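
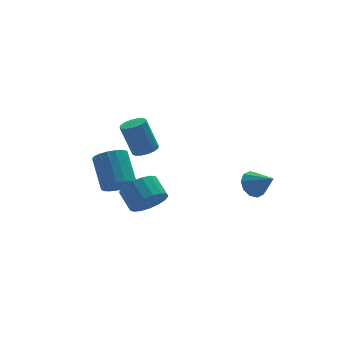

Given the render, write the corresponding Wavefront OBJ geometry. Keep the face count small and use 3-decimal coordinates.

v 2.949 -1.596 1.133
v 3.401 -1.018 1.474
v 3.551 -2.584 2.007
v 2.973 -1.051 1.731
v 2.536 -1.293 1.76
v 2.256 -1.65 1.549
v 2.241 -1.987 1.179
v 2.496 -2.175 0.791
v 2.924 -2.142 0.534
v 3.362 -1.9 0.506
v 3.642 -1.542 0.716
v 3.657 -1.205 1.086
v -2.938 1.28 0.608
v -2.039 1.251 0.589
v -1.962 2.792 1.893
v -2.862 2.82 1.912
v -2.14 1.524 0.272
v -2.063 3.065 1.576
v -2.424 1.741 0.032
v -2.347 3.282 1.336
v -2.826 1.853 -0.076
v -2.749 3.394 1.227
v -3.253 1.833 -0.028
v -3.177 3.374 1.276
v -3.609 1.686 0.167
v -3.532 3.227 1.47
v -3.811 1.447 0.462
v -3.734 2.988 1.766
v -3.813 1.168 0.791
v -3.736 2.709 2.095
v -3.614 0.916 1.078
v -3.538 2.457 2.382
v -3.261 0.746 1.257
v -3.184 2.287 2.561
v -2.834 0.699 1.288
v -2.757 2.24 2.592
v -2.431 0.785 1.163
v -2.354 2.326 2.467
v -2.144 0.984 0.911
v -2.067 2.525 2.215
v -2.913 -2.905 2.088
v -2.451 -3.306 2.866
v -2.625 -2.296 3.49
v -3.087 -1.895 2.712
v -2.102 -3.096 2.623
v -2.276 -2.086 3.247
v -1.94 -2.842 2.257
v -2.114 -1.832 2.882
v -2 -2.603 1.853
v -2.174 -1.593 2.477
v -2.27 -2.432 1.503
v -2.443 -1.422 2.127
v -2.686 -2.37 1.286
v -2.86 -1.36 1.91
v -3.155 -2.431 1.253
v -3.329 -1.421 1.878
v -3.569 -2.6 1.412
v -3.742 -1.59 2.036
v -3.832 -2.839 1.725
v -4.006 -1.829 2.349
v -3.884 -3.093 2.121
v -4.058 -2.083 2.746
v -3.715 -3.304 2.51
v -3.888 -2.294 3.134
v -3.361 -3.424 2.802
v -3.535 -2.414 3.426
v -2.905 -3.425 2.93
v -3.079 -2.415 3.555
v -0.716 3.594 1.34
v -0.186 3.197 1.596
v -0.674 3.689 3.375
v -1.204 4.086 3.12
v -0.039 3.529 1.544
v -0.527 4.022 3.323
v -0.073 3.88 1.438
v -0.562 4.372 3.217
v -0.28 4.153 1.305
v -0.768 4.646 3.085
v -0.603 4.277 1.182
v -1.092 4.769 2.962
v -0.957 4.217 1.101
v -1.445 4.71 2.881
v -1.246 3.991 1.085
v -1.734 4.483 2.864
v -1.393 3.658 1.137
v -1.881 4.151 2.916
v -1.358 3.308 1.243
v -1.847 3.8 3.022
v -1.152 3.034 1.375
v -1.64 3.527 3.155
v -0.828 2.911 1.498
v -1.317 3.403 3.278
v -0.475 2.97 1.579
v -0.963 3.463 3.359
f 2 1 4
f 2 4 3
f 4 1 5
f 4 5 3
f 5 1 6
f 5 6 3
f 6 1 7
f 6 7 3
f 7 1 8
f 7 8 3
f 8 1 9
f 8 9 3
f 9 1 10
f 9 10 3
f 10 1 11
f 10 11 3
f 11 1 12
f 11 12 3
f 12 1 2
f 12 2 3
f 14 13 17
f 14 17 15
f 15 17 18
f 15 18 16
f 17 13 19
f 17 19 18
f 18 19 20
f 18 20 16
f 19 13 21
f 19 21 20
f 20 21 22
f 20 22 16
f 21 13 23
f 21 23 22
f 22 23 24
f 22 24 16
f 23 13 25
f 23 25 24
f 24 25 26
f 24 26 16
f 25 13 27
f 25 27 26
f 26 27 28
f 26 28 16
f 27 13 29
f 27 29 28
f 28 29 30
f 28 30 16
f 29 13 31
f 29 31 30
f 30 31 32
f 30 32 16
f 31 13 33
f 31 33 32
f 32 33 34
f 32 34 16
f 33 13 35
f 33 35 34
f 34 35 36
f 34 36 16
f 35 13 37
f 35 37 36
f 36 37 38
f 36 38 16
f 37 13 39
f 37 39 38
f 38 39 40
f 38 40 16
f 39 13 14
f 39 14 40
f 40 14 15
f 40 15 16
f 42 41 45
f 42 45 43
f 43 45 46
f 43 46 44
f 45 41 47
f 45 47 46
f 46 47 48
f 46 48 44
f 47 41 49
f 47 49 48
f 48 49 50
f 48 50 44
f 49 41 51
f 49 51 50
f 50 51 52
f 50 52 44
f 51 41 53
f 51 53 52
f 52 53 54
f 52 54 44
f 53 41 55
f 53 55 54
f 54 55 56
f 54 56 44
f 55 41 57
f 55 57 56
f 56 57 58
f 56 58 44
f 57 41 59
f 57 59 58
f 58 59 60
f 58 60 44
f 59 41 61
f 59 61 60
f 60 61 62
f 60 62 44
f 61 41 63
f 61 63 62
f 62 63 64
f 62 64 44
f 63 41 65
f 63 65 64
f 64 65 66
f 64 66 44
f 65 41 67
f 65 67 66
f 66 67 68
f 66 68 44
f 67 41 42
f 67 42 68
f 68 42 43
f 68 43 44
f 70 69 73
f 70 73 71
f 71 73 74
f 71 74 72
f 73 69 75
f 73 75 74
f 74 75 76
f 74 76 72
f 75 69 77
f 75 77 76
f 76 77 78
f 76 78 72
f 77 69 79
f 77 79 78
f 78 79 80
f 78 80 72
f 79 69 81
f 79 81 80
f 80 81 82
f 80 82 72
f 81 69 83
f 81 83 82
f 82 83 84
f 82 84 72
f 83 69 85
f 83 85 84
f 84 85 86
f 84 86 72
f 85 69 87
f 85 87 86
f 86 87 88
f 86 88 72
f 87 69 89
f 87 89 88
f 88 89 90
f 88 90 72
f 89 69 91
f 89 91 90
f 90 91 92
f 90 92 72
f 91 69 93
f 91 93 92
f 92 93 94
f 92 94 72
f 93 69 70
f 93 70 94
f 94 70 71
f 94 71 72



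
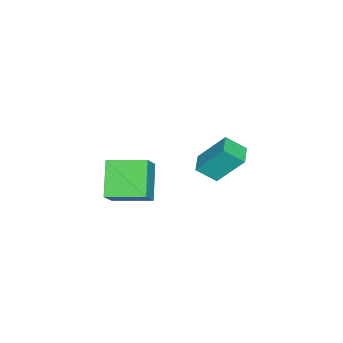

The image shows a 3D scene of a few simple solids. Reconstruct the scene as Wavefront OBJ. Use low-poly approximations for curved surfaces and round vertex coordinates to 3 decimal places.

v -0.207 -4.216 -4.034
v -1.798 -4.757 -2.758
v -0.626 -2.206 -3.704
v -2.216 -2.747 -2.427
v 0.756 -4.213 -2.833
v -0.834 -4.754 -1.556
v 0.338 -2.203 -2.502
v -1.253 -2.744 -1.226
v 0.983 0.631 2.207
v 0.736 1.862 3.828
v 0.707 1.565 1.456
v 0.46 2.796 3.076
v 1.96 0.884 2.164
v 1.713 2.115 3.784
v 1.684 1.818 1.412
v 1.437 3.049 3.033
f 2 4 1
f 5 2 1
f 1 4 3
f 3 5 1
f 2 8 4
f 6 2 5
f 6 8 2
f 4 8 3
f 7 5 3
f 3 8 7
f 7 6 5
f 8 6 7
f 10 12 9
f 13 10 9
f 9 12 11
f 11 13 9
f 10 16 12
f 14 10 13
f 14 16 10
f 12 16 11
f 15 13 11
f 11 16 15
f 15 14 13
f 16 14 15



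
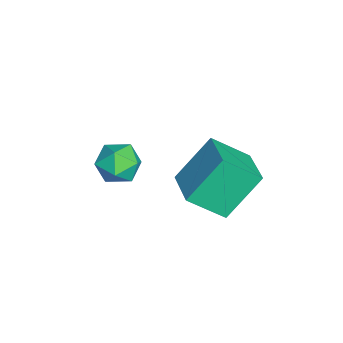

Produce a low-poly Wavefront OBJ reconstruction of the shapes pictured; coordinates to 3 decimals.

v 1.515 0.461 0.231
v 1.009 1.439 1.5
v 1.455 1.542 -0.626
v 0.949 2.519 0.643
v 2.811 0.761 0.517
v 2.305 1.738 1.786
v 2.751 1.841 -0.34
v 2.245 2.819 0.929
v -0.851 -0.497 -1.439
v -0.169 -0.761 -1.673
v -1.051 -1.559 -0.827
v -0.369 -1.823 -1.061
v -0.405 -1.247 -0.555
v -0.281 -0.591 -0.933
v -0.939 -1.729 -1.567
v -0.815 -1.073 -1.945
v -0.224 -1.522 -1.752
v 0.107 -1.224 -1.127
v -1.327 -1.096 -1.373
v -0.996 -0.798 -0.748
f 2 4 1
f 5 2 1
f 1 4 3
f 3 5 1
f 2 8 4
f 6 2 5
f 6 8 2
f 4 8 3
f 7 5 3
f 3 8 7
f 7 6 5
f 8 6 7
f 9 20 14
f 9 14 10
f 9 10 16
f 9 16 19
f 9 19 20
f 10 14 18
f 14 20 13
f 20 19 11
f 19 16 15
f 16 10 17
f 12 18 13
f 12 13 11
f 12 11 15
f 12 15 17
f 12 17 18
f 13 18 14
f 11 13 20
f 15 11 19
f 17 15 16
f 18 17 10



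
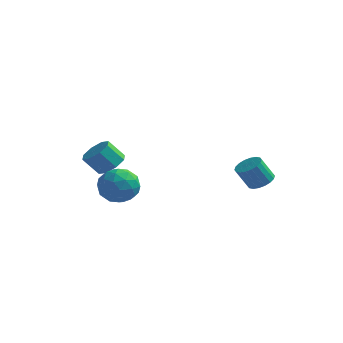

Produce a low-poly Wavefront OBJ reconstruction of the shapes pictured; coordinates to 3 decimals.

v 4.111 2.66 -0.823
v 4.699 2.886 -0.474
v 4.196 2.486 0.632
v 3.609 2.26 0.283
v 4.509 3.144 -0.468
v 4.006 2.743 0.639
v 4.24 3.306 -0.531
v 3.737 2.905 0.575
v 3.945 3.34 -0.653
v 3.442 2.939 0.454
v 3.684 3.239 -0.808
v 3.181 2.838 0.299
v 3.507 3.024 -0.966
v 3.004 2.623 0.14
v 3.45 2.737 -1.096
v 2.947 2.336 0.01
v 3.524 2.434 -1.172
v 3.021 2.034 -0.066
v 3.714 2.177 -1.179
v 3.211 1.776 -0.072
v 3.983 2.015 -1.115
v 3.48 1.614 -0.009
v 4.278 1.981 -0.994
v 3.775 1.58 0.113
v 4.539 2.082 -0.839
v 4.036 1.681 0.268
v 4.716 2.297 -0.68
v 4.213 1.896 0.426
v 4.773 2.584 -0.55
v 4.27 2.183 0.556
v -0.571 -1.224 0.172
v -0.098 -1.702 -0.65
v -1.722 -2.498 0.25
v -1.249 -2.976 -0.572
v -0.756 -2.922 0.367
v -0.044 -2.135 0.319
v -1.776 -2.065 -0.719
v -1.064 -1.278 -0.767
v -0.842 -2.222 -1.2
v -0.212 -2.751 -0.529
v -1.608 -1.449 0.129
v -0.978 -1.978 0.8
v -0.233 -1.352 -0.245
v -1.587 -2.848 -0.155
v -1.297 -2.817 0.397
v -1.018 -3.098 -0.086
v -0.202 -1.606 0.324
v 0.076 -1.887 -0.159
v -0.31 -2.603 0.438
v -1.896 -2.313 -0.241
v -1.618 -2.594 -0.724
v -0.802 -1.102 -0.314
v -0.523 -1.383 -0.797
v -1.51 -1.597 -0.838
v -0.393 -1.938 -1.052
v -1.069 -2.686 -1.007
v -1.379 -2.151 -1.093
v -0.961 -1.689 -1.121
v -0.022 -2.249 -0.658
v -0.699 -2.997 -0.613
v -0.409 -2.966 -0.061
v 0.009 -2.503 -0.089
v -0.46 -2.554 -0.982
v -1.121 -1.203 0.213
v -1.798 -1.951 0.258
v -1.829 -1.697 -0.311
v -1.411 -1.234 -0.339
v -0.751 -1.514 0.607
v -1.427 -2.262 0.652
v -0.859 -2.511 0.721
v -0.441 -2.049 0.693
v -1.36 -1.646 0.582
v -1.616 -1.382 0.74
v -1.199 -0.898 1.221
v -1.846 -1.254 2.141
v -2.264 -1.738 1.66
v -1.691 -0.623 0.981
v -2.338 -0.979 1.902
v -2.139 -0.793 0.6
v -2.786 -1.149 1.521
v -2.281 -1.307 0.301
v -2.928 -1.663 1.221
v -2.034 -1.866 0.259
v -2.681 -2.222 1.179
v -1.542 -2.141 0.498
v -2.189 -2.497 1.419
v -1.094 -1.971 0.879
v -1.741 -2.327 1.8
v -0.952 -1.457 1.179
v -1.599 -1.813 2.099
f 2 1 5
f 2 5 3
f 3 5 6
f 3 6 4
f 5 1 7
f 5 7 6
f 6 7 8
f 6 8 4
f 7 1 9
f 7 9 8
f 8 9 10
f 8 10 4
f 9 1 11
f 9 11 10
f 10 11 12
f 10 12 4
f 11 1 13
f 11 13 12
f 12 13 14
f 12 14 4
f 13 1 15
f 13 15 14
f 14 15 16
f 14 16 4
f 15 1 17
f 15 17 16
f 16 17 18
f 16 18 4
f 17 1 19
f 17 19 18
f 18 19 20
f 18 20 4
f 19 1 21
f 19 21 20
f 20 21 22
f 20 22 4
f 21 1 23
f 21 23 22
f 22 23 24
f 22 24 4
f 23 1 25
f 23 25 24
f 24 25 26
f 24 26 4
f 25 1 27
f 25 27 26
f 26 27 28
f 26 28 4
f 27 1 29
f 27 29 28
f 28 29 30
f 28 30 4
f 29 1 2
f 29 2 30
f 30 2 3
f 30 3 4
f 31 68 47
f 68 42 71
f 47 71 36
f 68 71 47
f 31 47 43
f 47 36 48
f 43 48 32
f 47 48 43
f 31 43 52
f 43 32 53
f 52 53 38
f 43 53 52
f 31 52 64
f 52 38 67
f 64 67 41
f 52 67 64
f 31 64 68
f 64 41 72
f 68 72 42
f 64 72 68
f 32 48 59
f 48 36 62
f 59 62 40
f 48 62 59
f 36 71 49
f 71 42 70
f 49 70 35
f 71 70 49
f 42 72 69
f 72 41 65
f 69 65 33
f 72 65 69
f 41 67 66
f 67 38 54
f 66 54 37
f 67 54 66
f 38 53 58
f 53 32 55
f 58 55 39
f 53 55 58
f 34 60 46
f 60 40 61
f 46 61 35
f 60 61 46
f 34 46 44
f 46 35 45
f 44 45 33
f 46 45 44
f 34 44 51
f 44 33 50
f 51 50 37
f 44 50 51
f 34 51 56
f 51 37 57
f 56 57 39
f 51 57 56
f 34 56 60
f 56 39 63
f 60 63 40
f 56 63 60
f 35 61 49
f 61 40 62
f 49 62 36
f 61 62 49
f 33 45 69
f 45 35 70
f 69 70 42
f 45 70 69
f 37 50 66
f 50 33 65
f 66 65 41
f 50 65 66
f 39 57 58
f 57 37 54
f 58 54 38
f 57 54 58
f 40 63 59
f 63 39 55
f 59 55 32
f 63 55 59
f 74 73 77
f 74 77 75
f 75 77 78
f 75 78 76
f 77 73 79
f 77 79 78
f 78 79 80
f 78 80 76
f 79 73 81
f 79 81 80
f 80 81 82
f 80 82 76
f 81 73 83
f 81 83 82
f 82 83 84
f 82 84 76
f 83 73 85
f 83 85 84
f 84 85 86
f 84 86 76
f 85 73 87
f 85 87 86
f 86 87 88
f 86 88 76
f 87 73 89
f 87 89 88
f 88 89 90
f 88 90 76
f 89 73 74
f 89 74 90
f 90 74 75
f 90 75 76



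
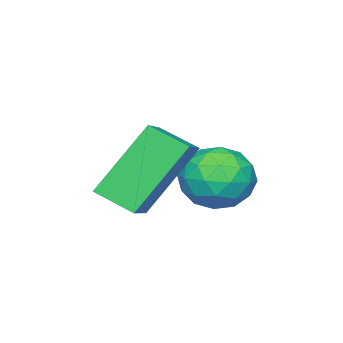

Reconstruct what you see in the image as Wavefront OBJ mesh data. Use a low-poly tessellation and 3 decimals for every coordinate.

v -3.357 -2.608 -0.788
v -2.769 -2.277 -1.39
v -2.551 -3.823 -0.67
v -1.963 -3.492 -1.272
v -2.028 -3.119 -0.451
v -2.525 -2.368 -0.524
v -2.795 -3.732 -1.536
v -3.292 -2.981 -1.609
v -2.422 -2.972 -1.853
v -1.948 -2.593 -1.182
v -3.372 -3.507 -0.878
v -2.898 -3.128 -0.207
v -3.133 -2.335 -1.099
v -2.187 -3.765 -0.961
v -2.224 -3.545 -0.478
v -1.879 -3.351 -0.832
v -2.99 -2.389 -0.59
v -2.645 -2.194 -0.944
v -2.209 -2.69 -0.392
v -2.675 -3.906 -1.116
v -2.33 -3.711 -1.47
v -3.441 -2.749 -1.228
v -3.096 -2.555 -1.582
v -3.111 -3.41 -1.668
v -2.584 -2.549 -1.725
v -2.11 -3.264 -1.656
v -2.599 -3.405 -1.811
v -2.892 -2.963 -1.854
v -2.305 -2.327 -1.331
v -1.832 -3.041 -1.262
v -1.87 -2.822 -0.779
v -2.162 -2.38 -0.822
v -2.101 -2.735 -1.603
v -3.488 -3.059 -0.798
v -3.015 -3.773 -0.729
v -3.158 -3.72 -1.238
v -3.45 -3.278 -1.281
v -3.21 -2.836 -0.404
v -2.736 -3.551 -0.335
v -2.428 -3.137 -0.206
v -2.721 -2.695 -0.249
v -3.219 -3.365 -0.457
v -0.947 -4.725 -1.268
v -2.049 -4.13 0.405
v -1.132 -3.805 -1.716
v -2.233 -3.21 -0.043
v 0.033 -4.29 -0.777
v -1.068 -3.695 0.896
v -0.151 -3.37 -1.225
v -1.253 -2.775 0.448
f 1 38 17
f 38 12 41
f 17 41 6
f 38 41 17
f 1 17 13
f 17 6 18
f 13 18 2
f 17 18 13
f 1 13 22
f 13 2 23
f 22 23 8
f 13 23 22
f 1 22 34
f 22 8 37
f 34 37 11
f 22 37 34
f 1 34 38
f 34 11 42
f 38 42 12
f 34 42 38
f 2 18 29
f 18 6 32
f 29 32 10
f 18 32 29
f 6 41 19
f 41 12 40
f 19 40 5
f 41 40 19
f 12 42 39
f 42 11 35
f 39 35 3
f 42 35 39
f 11 37 36
f 37 8 24
f 36 24 7
f 37 24 36
f 8 23 28
f 23 2 25
f 28 25 9
f 23 25 28
f 4 30 16
f 30 10 31
f 16 31 5
f 30 31 16
f 4 16 14
f 16 5 15
f 14 15 3
f 16 15 14
f 4 14 21
f 14 3 20
f 21 20 7
f 14 20 21
f 4 21 26
f 21 7 27
f 26 27 9
f 21 27 26
f 4 26 30
f 26 9 33
f 30 33 10
f 26 33 30
f 5 31 19
f 31 10 32
f 19 32 6
f 31 32 19
f 3 15 39
f 15 5 40
f 39 40 12
f 15 40 39
f 7 20 36
f 20 3 35
f 36 35 11
f 20 35 36
f 9 27 28
f 27 7 24
f 28 24 8
f 27 24 28
f 10 33 29
f 33 9 25
f 29 25 2
f 33 25 29
f 44 46 43
f 47 44 43
f 43 46 45
f 45 47 43
f 44 50 46
f 48 44 47
f 48 50 44
f 46 50 45
f 49 47 45
f 45 50 49
f 49 48 47
f 50 48 49



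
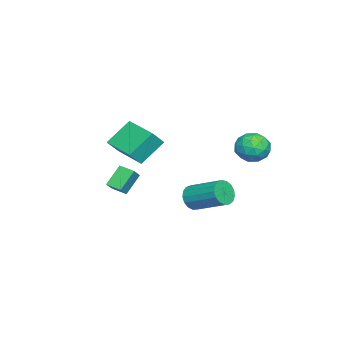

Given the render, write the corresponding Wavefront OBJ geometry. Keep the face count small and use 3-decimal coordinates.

v -3.326 -4.019 -2.82
v -2.644 -4.077 -2.236
v -3.11 -3.182 -2.989
v -2.428 -3.241 -2.404
v -2.492 -4.439 -3.836
v -1.81 -4.498 -3.251
v -2.276 -3.603 -4.004
v -1.594 -3.661 -3.42
v 0.401 -3.03 0.238
v -0.555 -2.218 1.371
v 1.524 -1.481 0.075
v 0.568 -0.669 1.208
v 1.012 -3.391 1.012
v 0.056 -2.579 2.145
v 2.135 -1.842 0.849
v 1.179 -1.03 1.982
v 1.529 1.069 -1.803
v 1.887 0.701 -1.27
v 2.388 2.383 -0.444
v 2.031 2.751 -0.977
v 2.134 0.75 -1.52
v 2.635 2.432 -0.693
v 2.242 0.872 -1.834
v 2.743 2.554 -1.008
v 2.187 1.039 -2.141
v 2.688 2.721 -1.315
v 1.981 1.213 -2.371
v 2.483 2.895 -1.545
v 1.672 1.354 -2.471
v 2.173 3.036 -1.645
v 1.33 1.43 -2.417
v 1.831 3.112 -1.591
v 1.034 1.423 -2.223
v 1.535 3.105 -1.397
v 0.851 1.335 -1.933
v 1.352 3.017 -1.107
v 0.824 1.186 -1.613
v 1.325 2.868 -0.787
v 0.958 1.01 -1.336
v 1.459 2.692 -0.51
v 1.223 0.848 -1.167
v 1.725 2.53 -0.341
v 1.558 0.736 -1.143
v 2.06 2.418 -0.317
v -3.102 3.388 -0.782
v -2.281 3.094 -0.363
v -3.879 2.226 -0.077
v -3.058 1.932 0.342
v -3.464 2.769 0.609
v -2.984 3.487 0.173
v -3.176 1.833 -0.613
v -2.696 2.551 -1.049
v -2.327 2.133 -0.258
v -2.505 2.711 0.496
v -3.655 2.609 -0.936
v -3.833 3.187 -0.182
v -2.624 3.343 -0.635
v -3.536 1.977 0.195
v -3.775 2.469 0.351
v -3.293 2.296 0.598
v -3.037 3.574 -0.32
v -2.554 3.401 -0.074
v -3.25 3.21 0.498
v -3.606 1.919 -0.366
v -3.123 1.746 -0.12
v -2.867 3.024 -1.038
v -2.385 2.851 -0.791
v -2.91 2.11 -0.938
v -2.168 2.605 -0.327
v -2.624 1.923 0.088
v -2.694 1.864 -0.473
v -2.411 2.286 -0.73
v -2.273 2.945 0.117
v -2.729 2.262 0.532
v -2.968 2.754 0.688
v -2.686 3.176 0.432
v -2.299 2.38 0.179
v -3.431 3.058 -0.972
v -3.887 2.375 -0.557
v -3.474 2.144 -0.872
v -3.192 2.566 -1.128
v -3.536 3.397 -0.528
v -3.992 2.715 -0.113
v -3.749 3.034 0.29
v -3.466 3.456 0.033
v -3.861 2.94 -0.619
f 2 4 1
f 5 2 1
f 1 4 3
f 3 5 1
f 2 8 4
f 6 2 5
f 6 8 2
f 4 8 3
f 7 5 3
f 3 8 7
f 7 6 5
f 8 6 7
f 10 12 9
f 13 10 9
f 9 12 11
f 11 13 9
f 10 16 12
f 14 10 13
f 14 16 10
f 12 16 11
f 15 13 11
f 11 16 15
f 15 14 13
f 16 14 15
f 18 17 21
f 18 21 19
f 19 21 22
f 19 22 20
f 21 17 23
f 21 23 22
f 22 23 24
f 22 24 20
f 23 17 25
f 23 25 24
f 24 25 26
f 24 26 20
f 25 17 27
f 25 27 26
f 26 27 28
f 26 28 20
f 27 17 29
f 27 29 28
f 28 29 30
f 28 30 20
f 29 17 31
f 29 31 30
f 30 31 32
f 30 32 20
f 31 17 33
f 31 33 32
f 32 33 34
f 32 34 20
f 33 17 35
f 33 35 34
f 34 35 36
f 34 36 20
f 35 17 37
f 35 37 36
f 36 37 38
f 36 38 20
f 37 17 39
f 37 39 38
f 38 39 40
f 38 40 20
f 39 17 41
f 39 41 40
f 40 41 42
f 40 42 20
f 41 17 43
f 41 43 42
f 42 43 44
f 42 44 20
f 43 17 18
f 43 18 44
f 44 18 19
f 44 19 20
f 45 82 61
f 82 56 85
f 61 85 50
f 82 85 61
f 45 61 57
f 61 50 62
f 57 62 46
f 61 62 57
f 45 57 66
f 57 46 67
f 66 67 52
f 57 67 66
f 45 66 78
f 66 52 81
f 78 81 55
f 66 81 78
f 45 78 82
f 78 55 86
f 82 86 56
f 78 86 82
f 46 62 73
f 62 50 76
f 73 76 54
f 62 76 73
f 50 85 63
f 85 56 84
f 63 84 49
f 85 84 63
f 56 86 83
f 86 55 79
f 83 79 47
f 86 79 83
f 55 81 80
f 81 52 68
f 80 68 51
f 81 68 80
f 52 67 72
f 67 46 69
f 72 69 53
f 67 69 72
f 48 74 60
f 74 54 75
f 60 75 49
f 74 75 60
f 48 60 58
f 60 49 59
f 58 59 47
f 60 59 58
f 48 58 65
f 58 47 64
f 65 64 51
f 58 64 65
f 48 65 70
f 65 51 71
f 70 71 53
f 65 71 70
f 48 70 74
f 70 53 77
f 74 77 54
f 70 77 74
f 49 75 63
f 75 54 76
f 63 76 50
f 75 76 63
f 47 59 83
f 59 49 84
f 83 84 56
f 59 84 83
f 51 64 80
f 64 47 79
f 80 79 55
f 64 79 80
f 53 71 72
f 71 51 68
f 72 68 52
f 71 68 72
f 54 77 73
f 77 53 69
f 73 69 46
f 77 69 73



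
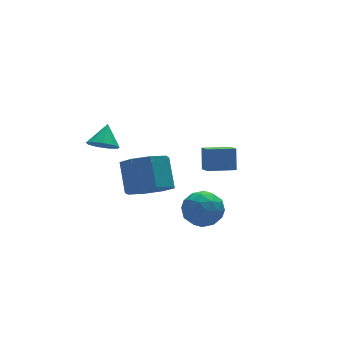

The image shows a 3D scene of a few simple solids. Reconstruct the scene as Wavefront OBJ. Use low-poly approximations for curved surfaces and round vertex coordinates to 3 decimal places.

v -1.869 -1.839 -0.458
v -1.283 -1.891 -1.173
v -2.897 -2.589 -1.247
v -2.311 -2.641 -1.962
v -2.14 -3.118 -1.188
v -1.505 -2.655 -0.7
v -2.675 -1.825 -1.72
v -2.04 -1.362 -1.232
v -1.781 -1.882 -1.952
v -1.451 -2.681 -1.624
v -2.729 -1.799 -0.796
v -2.399 -2.598 -0.468
v -1.486 -1.799 -0.746
v -2.694 -2.681 -1.674
v -2.594 -2.962 -1.219
v -2.249 -2.992 -1.639
v -1.616 -2.248 -0.469
v -1.272 -2.278 -0.888
v -1.775 -3 -0.898
v -2.908 -2.202 -1.532
v -2.564 -2.232 -1.951
v -1.931 -1.488 -0.781
v -1.586 -1.518 -1.201
v -2.405 -1.48 -1.522
v -1.434 -1.824 -1.624
v -2.038 -2.265 -2.088
v -2.253 -1.786 -1.946
v -1.879 -1.513 -1.659
v -1.24 -2.294 -1.431
v -1.844 -2.735 -1.895
v -1.743 -3.015 -1.44
v -1.37 -2.743 -1.154
v -1.533 -2.289 -1.889
v -2.336 -1.745 -0.525
v -2.94 -2.186 -0.989
v -2.81 -1.737 -1.266
v -2.437 -1.465 -0.98
v -2.142 -2.215 -0.332
v -2.746 -2.656 -0.796
v -2.301 -2.967 -0.761
v -1.927 -2.694 -0.474
v -2.647 -2.191 -0.531
v -0.907 -0.091 -0.728
v -0.7 0.4 0.212
v -0.809 0.64 -1.131
v -0.602 1.131 -0.191
v 0.302 -0.331 -0.869
v 0.509 0.16 0.071
v 0.4 0.4 -1.272
v 0.607 0.891 -0.332
v -4.229 3.066 -0.25
v -3.837 3.383 -0.764
v -3.731 3.714 0.53
v -4.259 3.628 -0.699
v -4.667 3.611 -0.423
v -4.87 3.339 -0.067
v -4.774 2.939 0.204
v -4.422 2.598 0.262
v -3.981 2.477 0.081
v -3.656 2.631 -0.255
v -3.599 2.989 -0.589
v -3.819 -0.937 -0.464
v -3.132 -1.552 -0.006
v -2.913 -0.498 1.082
v -3.601 0.117 0.624
v -2.801 -1.073 -0.537
v -2.582 -0.019 0.551
v -3.066 -0.514 -1.025
v -2.848 0.54 0.063
v -3.773 -0.203 -1.185
v -3.555 0.851 -0.097
v -4.507 -0.322 -0.922
v -4.288 0.732 0.166
v -4.838 -0.801 -0.391
v -4.619 0.253 0.697
v -4.572 -1.36 0.097
v -4.354 -0.306 1.185
v -3.865 -1.671 0.257
v -3.647 -0.617 1.345
f 1 38 17
f 38 12 41
f 17 41 6
f 38 41 17
f 1 17 13
f 17 6 18
f 13 18 2
f 17 18 13
f 1 13 22
f 13 2 23
f 22 23 8
f 13 23 22
f 1 22 34
f 22 8 37
f 34 37 11
f 22 37 34
f 1 34 38
f 34 11 42
f 38 42 12
f 34 42 38
f 2 18 29
f 18 6 32
f 29 32 10
f 18 32 29
f 6 41 19
f 41 12 40
f 19 40 5
f 41 40 19
f 12 42 39
f 42 11 35
f 39 35 3
f 42 35 39
f 11 37 36
f 37 8 24
f 36 24 7
f 37 24 36
f 8 23 28
f 23 2 25
f 28 25 9
f 23 25 28
f 4 30 16
f 30 10 31
f 16 31 5
f 30 31 16
f 4 16 14
f 16 5 15
f 14 15 3
f 16 15 14
f 4 14 21
f 14 3 20
f 21 20 7
f 14 20 21
f 4 21 26
f 21 7 27
f 26 27 9
f 21 27 26
f 4 26 30
f 26 9 33
f 30 33 10
f 26 33 30
f 5 31 19
f 31 10 32
f 19 32 6
f 31 32 19
f 3 15 39
f 15 5 40
f 39 40 12
f 15 40 39
f 7 20 36
f 20 3 35
f 36 35 11
f 20 35 36
f 9 27 28
f 27 7 24
f 28 24 8
f 27 24 28
f 10 33 29
f 33 9 25
f 29 25 2
f 33 25 29
f 44 46 43
f 47 44 43
f 43 46 45
f 45 47 43
f 44 50 46
f 48 44 47
f 48 50 44
f 46 50 45
f 49 47 45
f 45 50 49
f 49 48 47
f 50 48 49
f 52 51 54
f 52 54 53
f 54 51 55
f 54 55 53
f 55 51 56
f 55 56 53
f 56 51 57
f 56 57 53
f 57 51 58
f 57 58 53
f 58 51 59
f 58 59 53
f 59 51 60
f 59 60 53
f 60 51 61
f 60 61 53
f 61 51 52
f 61 52 53
f 63 62 66
f 63 66 64
f 64 66 67
f 64 67 65
f 66 62 68
f 66 68 67
f 67 68 69
f 67 69 65
f 68 62 70
f 68 70 69
f 69 70 71
f 69 71 65
f 70 62 72
f 70 72 71
f 71 72 73
f 71 73 65
f 72 62 74
f 72 74 73
f 73 74 75
f 73 75 65
f 74 62 76
f 74 76 75
f 75 76 77
f 75 77 65
f 76 62 78
f 76 78 77
f 77 78 79
f 77 79 65
f 78 62 63
f 78 63 79
f 79 63 64
f 79 64 65



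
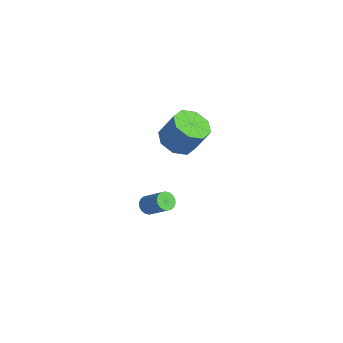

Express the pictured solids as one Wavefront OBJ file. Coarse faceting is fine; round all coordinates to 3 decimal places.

v -0.959 -2.419 -4.329
v -0.551 -2.795 -4.557
v 0.547 -2.257 -3.48
v 0.139 -1.881 -3.251
v -0.517 -2.574 -4.703
v 0.582 -2.036 -3.625
v -0.57 -2.323 -4.774
v 0.529 -1.785 -3.697
v -0.7 -2.09 -4.758
v 0.399 -1.552 -3.681
v -0.881 -1.923 -4.656
v 0.218 -1.384 -3.579
v -1.078 -1.854 -4.49
v 0.02 -1.315 -3.413
v -1.252 -1.896 -4.291
v -0.153 -1.358 -3.214
v -1.367 -2.043 -4.1
v -0.269 -1.505 -3.023
v -1.402 -2.264 -3.955
v -0.303 -1.726 -2.877
v -1.349 -2.515 -3.883
v -0.25 -1.977 -2.806
v -1.219 -2.748 -3.899
v -0.12 -2.21 -2.822
v -1.038 -2.916 -4.001
v 0.061 -2.377 -2.924
v -0.84 -2.985 -4.167
v 0.258 -2.446 -3.09
v -0.667 -2.942 -4.366
v 0.432 -2.404 -3.289
v 0.451 -1.41 1.874
v 0.985 -0.611 1.36
v 1.543 -0.011 2.872
v 1.009 -0.81 3.386
v 0.205 -0.395 1.562
v 0.763 0.205 3.074
v -0.431 -0.774 1.947
v 0.127 -0.174 3.459
v -0.55 -1.525 2.289
v 0.008 -0.926 3.801
v -0.083 -2.209 2.388
v 0.475 -1.609 3.9
v 0.697 -2.425 2.186
v 1.255 -1.825 3.698
v 1.333 -2.046 1.801
v 1.891 -1.446 3.313
v 1.452 -1.294 1.459
v 2.01 -0.695 2.971
f 2 1 5
f 2 5 3
f 3 5 6
f 3 6 4
f 5 1 7
f 5 7 6
f 6 7 8
f 6 8 4
f 7 1 9
f 7 9 8
f 8 9 10
f 8 10 4
f 9 1 11
f 9 11 10
f 10 11 12
f 10 12 4
f 11 1 13
f 11 13 12
f 12 13 14
f 12 14 4
f 13 1 15
f 13 15 14
f 14 15 16
f 14 16 4
f 15 1 17
f 15 17 16
f 16 17 18
f 16 18 4
f 17 1 19
f 17 19 18
f 18 19 20
f 18 20 4
f 19 1 21
f 19 21 20
f 20 21 22
f 20 22 4
f 21 1 23
f 21 23 22
f 22 23 24
f 22 24 4
f 23 1 25
f 23 25 24
f 24 25 26
f 24 26 4
f 25 1 27
f 25 27 26
f 26 27 28
f 26 28 4
f 27 1 29
f 27 29 28
f 28 29 30
f 28 30 4
f 29 1 2
f 29 2 30
f 30 2 3
f 30 3 4
f 32 31 35
f 32 35 33
f 33 35 36
f 33 36 34
f 35 31 37
f 35 37 36
f 36 37 38
f 36 38 34
f 37 31 39
f 37 39 38
f 38 39 40
f 38 40 34
f 39 31 41
f 39 41 40
f 40 41 42
f 40 42 34
f 41 31 43
f 41 43 42
f 42 43 44
f 42 44 34
f 43 31 45
f 43 45 44
f 44 45 46
f 44 46 34
f 45 31 47
f 45 47 46
f 46 47 48
f 46 48 34
f 47 31 32
f 47 32 48
f 48 32 33
f 48 33 34



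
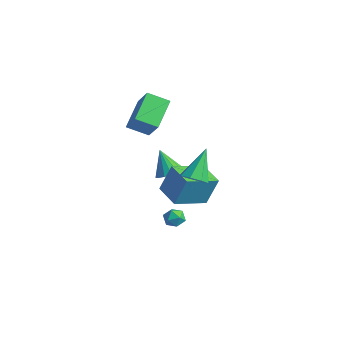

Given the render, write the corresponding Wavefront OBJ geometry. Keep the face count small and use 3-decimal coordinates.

v -3.097 -1.642 1.072
v -3.881 -2.627 1.663
v -4.098 -0.193 2.16
v -4.882 -1.178 2.75
v -1.918 -1.802 2.37
v -2.702 -2.787 2.96
v -2.919 -0.353 3.457
v -3.703 -1.338 4.048
v -2.77 -0.47 -2.262
v -2.065 -0.836 -1.884
v -3.63 -0.59 -0.778
v -2.011 -0.423 -1.819
v -2.132 -0.021 -1.857
v -2.398 0.278 -1.987
v -2.75 0.406 -2.18
v -3.106 0.333 -2.392
v -3.386 0.076 -2.575
v -3.524 -0.306 -2.686
v -3.49 -0.726 -2.7
v -3.291 -1.087 -2.613
v -2.972 -1.307 -2.447
v -2.607 -1.335 -2.238
v -2.28 -1.165 -2.035
v -1.201 -2.221 -2.006
v -0.866 -1.649 -0.247
v -1.147 -0.16 -2.686
v -0.813 0.411 -0.926
v 0.433 -2.351 -2.274
v 0.767 -1.78 -0.514
v 0.486 -0.291 -2.953
v 0.821 0.281 -1.194
v 0.121 -1.727 -3.617
v 0.784 -1.846 -3.616
v -0.064 -2.754 -3.304
v 0.599 -2.873 -3.303
v 0.329 -2.463 -2.842
v 0.444 -1.829 -3.035
v 0.276 -2.771 -3.885
v 0.391 -2.137 -4.078
v 0.879 -2.492 -3.781
v 0.912 -2.301 -3.137
v -0.192 -2.299 -3.783
v -0.159 -2.108 -3.139
v 3.372 -3.121 1.586
v 4.044 -2.676 1.503
v 2.788 -1.939 3.194
v 3.571 -2.455 1.169
v 2.981 -2.624 1.079
v 2.621 -3.084 1.286
v 2.701 -3.566 1.668
v 3.174 -3.786 2.002
v 3.763 -3.617 2.092
v 4.124 -3.157 1.885
f 2 4 1
f 5 2 1
f 1 4 3
f 3 5 1
f 2 8 4
f 6 2 5
f 6 8 2
f 4 8 3
f 7 5 3
f 3 8 7
f 7 6 5
f 8 6 7
f 10 9 12
f 10 12 11
f 12 9 13
f 12 13 11
f 13 9 14
f 13 14 11
f 14 9 15
f 14 15 11
f 15 9 16
f 15 16 11
f 16 9 17
f 16 17 11
f 17 9 18
f 17 18 11
f 18 9 19
f 18 19 11
f 19 9 20
f 19 20 11
f 20 9 21
f 20 21 11
f 21 9 22
f 21 22 11
f 22 9 23
f 22 23 11
f 23 9 10
f 23 10 11
f 25 27 24
f 28 25 24
f 24 27 26
f 26 28 24
f 25 31 27
f 29 25 28
f 29 31 25
f 27 31 26
f 30 28 26
f 26 31 30
f 30 29 28
f 31 29 30
f 32 43 37
f 32 37 33
f 32 33 39
f 32 39 42
f 32 42 43
f 33 37 41
f 37 43 36
f 43 42 34
f 42 39 38
f 39 33 40
f 35 41 36
f 35 36 34
f 35 34 38
f 35 38 40
f 35 40 41
f 36 41 37
f 34 36 43
f 38 34 42
f 40 38 39
f 41 40 33
f 45 44 47
f 45 47 46
f 47 44 48
f 47 48 46
f 48 44 49
f 48 49 46
f 49 44 50
f 49 50 46
f 50 44 51
f 50 51 46
f 51 44 52
f 51 52 46
f 52 44 53
f 52 53 46
f 53 44 45
f 53 45 46



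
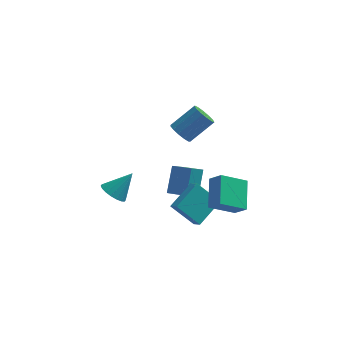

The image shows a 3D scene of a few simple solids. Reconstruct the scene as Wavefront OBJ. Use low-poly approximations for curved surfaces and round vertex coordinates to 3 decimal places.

v 1.769 0.09 -5.126
v 0.322 0.258 -3.655
v 2.886 1.71 -4.212
v 1.439 1.878 -2.742
v 2.181 -0.458 -4.658
v 0.734 -0.29 -3.188
v 3.298 1.162 -3.745
v 1.851 1.33 -2.274
v -3.062 -0.396 -2.075
v -2.31 -0.474 -2.635
v -1.958 0.256 -0.685
v -2.444 -0.085 -2.711
v -2.7 0.243 -2.662
v -3.027 0.444 -2.496
v -3.361 0.478 -2.247
v -3.636 0.339 -1.964
v -3.797 0.055 -1.702
v -3.813 -0.318 -1.515
v -3.679 -0.707 -1.438
v -3.423 -1.035 -1.488
v -3.096 -1.236 -1.653
v -2.762 -1.27 -1.902
v -2.487 -1.132 -2.186
v -2.326 -0.847 -2.447
v 0.875 0.76 2.842
v 1.414 0.154 2.624
v 2.784 0.914 3.9
v 2.245 1.52 4.118
v 1.492 0.514 2.327
v 2.861 1.274 3.603
v 1.373 0.952 2.193
v 2.743 1.712 3.469
v 1.097 1.329 2.265
v 2.466 2.089 3.541
v 0.75 1.526 2.521
v 2.119 2.286 3.797
v 0.443 1.479 2.878
v 1.812 2.239 4.154
v 0.273 1.204 3.224
v 1.643 1.964 4.5
v 0.295 0.788 3.448
v 1.664 1.548 4.724
v 0.501 0.363 3.481
v 1.87 1.123 4.756
v 0.825 0.064 3.31
v 2.195 0.824 4.586
v 1.166 -0.014 2.991
v 2.535 0.746 4.267
v 3.555 -3.435 0.025
v 3.48 -1.648 1.145
v 2.841 -2.978 -0.752
v 2.766 -1.191 0.368
v 5.074 -2.749 -0.968
v 4.999 -0.962 0.152
v 4.36 -2.292 -1.745
v 4.285 -0.505 -0.625
v -0.069 2.263 -4.127
v 0.142 3.552 -2.56
v 0.571 3.61 -5.321
v 0.782 4.899 -3.754
v 1.158 1.841 -3.946
v 1.369 3.13 -2.379
v 1.798 3.188 -5.14
v 2.009 4.477 -3.573
f 2 4 1
f 5 2 1
f 1 4 3
f 3 5 1
f 2 8 4
f 6 2 5
f 6 8 2
f 4 8 3
f 7 5 3
f 3 8 7
f 7 6 5
f 8 6 7
f 10 9 12
f 10 12 11
f 12 9 13
f 12 13 11
f 13 9 14
f 13 14 11
f 14 9 15
f 14 15 11
f 15 9 16
f 15 16 11
f 16 9 17
f 16 17 11
f 17 9 18
f 17 18 11
f 18 9 19
f 18 19 11
f 19 9 20
f 19 20 11
f 20 9 21
f 20 21 11
f 21 9 22
f 21 22 11
f 22 9 23
f 22 23 11
f 23 9 24
f 23 24 11
f 24 9 10
f 24 10 11
f 26 25 29
f 26 29 27
f 27 29 30
f 27 30 28
f 29 25 31
f 29 31 30
f 30 31 32
f 30 32 28
f 31 25 33
f 31 33 32
f 32 33 34
f 32 34 28
f 33 25 35
f 33 35 34
f 34 35 36
f 34 36 28
f 35 25 37
f 35 37 36
f 36 37 38
f 36 38 28
f 37 25 39
f 37 39 38
f 38 39 40
f 38 40 28
f 39 25 41
f 39 41 40
f 40 41 42
f 40 42 28
f 41 25 43
f 41 43 42
f 42 43 44
f 42 44 28
f 43 25 45
f 43 45 44
f 44 45 46
f 44 46 28
f 45 25 47
f 45 47 46
f 46 47 48
f 46 48 28
f 47 25 26
f 47 26 48
f 48 26 27
f 48 27 28
f 50 52 49
f 53 50 49
f 49 52 51
f 51 53 49
f 50 56 52
f 54 50 53
f 54 56 50
f 52 56 51
f 55 53 51
f 51 56 55
f 55 54 53
f 56 54 55
f 58 60 57
f 61 58 57
f 57 60 59
f 59 61 57
f 58 64 60
f 62 58 61
f 62 64 58
f 60 64 59
f 63 61 59
f 59 64 63
f 63 62 61
f 64 62 63



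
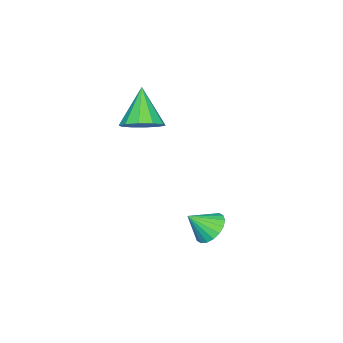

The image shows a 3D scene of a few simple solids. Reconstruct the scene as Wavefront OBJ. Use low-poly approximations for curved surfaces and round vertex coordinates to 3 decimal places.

v -2.887 -2.551 1.25
v -2.203 -2.769 1.604
v -3.733 -3.129 2.53
v -2.307 -2.307 1.744
v -2.632 -1.937 1.695
v -3.054 -1.803 1.477
v -3.413 -1.954 1.171
v -3.57 -2.333 0.896
v -3.466 -2.796 0.756
v -3.141 -3.165 0.804
v -2.719 -3.3 1.023
v -2.36 -3.149 1.328
v -2.526 0.416 -2.626
v -2.124 0.147 -3.132
v -1.974 -0.136 -1.894
v -1.971 0.407 -3.052
v -1.927 0.668 -2.888
v -2.003 0.879 -2.671
v -2.182 0.998 -2.446
v -2.429 1.003 -2.256
v -2.695 0.891 -2.14
v -2.928 0.685 -2.12
v -3.081 0.426 -2.2
v -3.125 0.164 -2.364
v -3.049 -0.047 -2.58
v -2.87 -0.166 -2.806
v -2.623 -0.171 -2.995
v -2.357 -0.059 -3.112
f 2 1 4
f 2 4 3
f 4 1 5
f 4 5 3
f 5 1 6
f 5 6 3
f 6 1 7
f 6 7 3
f 7 1 8
f 7 8 3
f 8 1 9
f 8 9 3
f 9 1 10
f 9 10 3
f 10 1 11
f 10 11 3
f 11 1 12
f 11 12 3
f 12 1 2
f 12 2 3
f 14 13 16
f 14 16 15
f 16 13 17
f 16 17 15
f 17 13 18
f 17 18 15
f 18 13 19
f 18 19 15
f 19 13 20
f 19 20 15
f 20 13 21
f 20 21 15
f 21 13 22
f 21 22 15
f 22 13 23
f 22 23 15
f 23 13 24
f 23 24 15
f 24 13 25
f 24 25 15
f 25 13 26
f 25 26 15
f 26 13 27
f 26 27 15
f 27 13 28
f 27 28 15
f 28 13 14
f 28 14 15



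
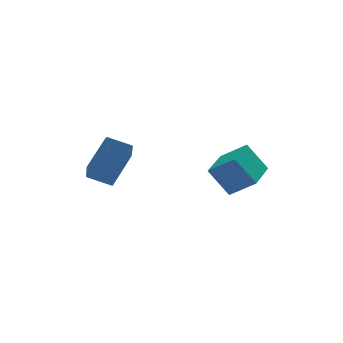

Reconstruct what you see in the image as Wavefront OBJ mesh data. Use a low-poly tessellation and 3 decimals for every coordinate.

v -1.301 3.047 2.408
v -1.665 1.891 3.422
v -2.251 3.72 2.835
v -2.615 2.565 3.849
v -0.125 3.855 3.751
v -0.489 2.7 4.765
v -1.075 4.529 4.178
v -1.439 3.373 5.192
v 2.282 -1.184 2.848
v 3.161 -1.931 3.641
v 1.523 -0.69 4.154
v 2.402 -1.436 4.948
v 3.578 0.476 2.972
v 4.457 -0.27 3.766
v 2.819 0.971 4.279
v 3.698 0.224 5.072
f 2 4 1
f 5 2 1
f 1 4 3
f 3 5 1
f 2 8 4
f 6 2 5
f 6 8 2
f 4 8 3
f 7 5 3
f 3 8 7
f 7 6 5
f 8 6 7
f 10 12 9
f 13 10 9
f 9 12 11
f 11 13 9
f 10 16 12
f 14 10 13
f 14 16 10
f 12 16 11
f 15 13 11
f 11 16 15
f 15 14 13
f 16 14 15



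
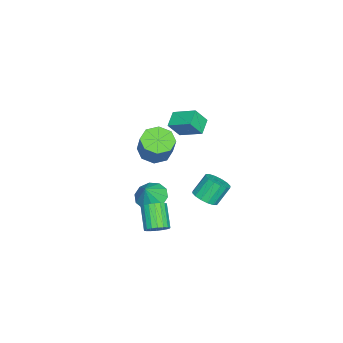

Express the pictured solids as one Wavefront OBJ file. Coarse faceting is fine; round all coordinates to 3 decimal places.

v -0.414 3.46 -3.564
v 0.294 3.799 -3.368
v -0.297 4.38 -2.239
v -1.006 4.04 -2.436
v 0.103 4.081 -3.613
v -0.488 4.661 -2.484
v -0.227 4.196 -3.845
v -0.818 4.777 -2.716
v -0.607 4.114 -4.001
v -1.198 4.694 -2.873
v -0.935 3.856 -4.041
v -1.526 4.437 -2.913
v -1.124 3.493 -3.953
v -1.715 4.073 -2.824
v -1.123 3.12 -3.761
v -1.714 3.701 -2.632
v -0.932 2.839 -3.516
v -1.523 3.419 -2.387
v -0.602 2.723 -3.284
v -1.193 3.304 -2.155
v -0.222 2.806 -3.127
v -0.813 3.386 -1.999
v 0.106 3.063 -3.087
v -0.485 3.644 -1.959
v 0.295 3.427 -3.176
v -0.296 4.007 -2.047
v 1.633 1.026 -2.336
v 2.387 0.787 -2.844
v 2.327 0.894 -1.244
v 2.391 1.364 -2.777
v 2.106 1.812 -2.542
v 1.64 1.959 -2.228
v 1.171 1.75 -1.955
v 0.879 1.265 -1.828
v 0.875 0.688 -1.895
v 1.16 0.24 -2.13
v 1.626 0.092 -2.444
v 2.095 0.301 -2.717
v 3.671 1.869 3.092
v 4.466 2.058 2.647
v 5.104 2.42 3.944
v 4.309 2.231 4.388
v 4.04 2.626 2.698
v 4.679 2.988 3.995
v 3.399 2.751 2.979
v 4.037 3.113 4.276
v 2.916 2.359 3.326
v 3.555 2.721 4.623
v 2.876 1.68 3.536
v 3.514 2.042 4.833
v 3.301 1.112 3.485
v 3.94 1.474 4.782
v 3.943 0.987 3.204
v 4.581 1.349 4.501
v 4.425 1.379 2.857
v 5.064 1.741 4.154
v -0.67 1.961 1.186
v -1.623 1.982 1.627
v -0.356 3.305 1.799
v -1.309 3.326 2.24
v -0.231 1.414 2.16
v -1.184 1.435 2.601
v 0.083 2.758 2.773
v -0.87 2.779 3.214
v 4.482 2.207 -2.594
v 4.999 2.083 -2.139
v 3.955 1.589 -1.09
v 3.438 1.713 -1.546
v 4.921 2.378 -2.077
v 3.877 1.884 -1.028
v 4.756 2.64 -2.117
v 3.713 2.145 -1.069
v 4.538 2.815 -2.252
v 3.494 2.321 -1.204
v 4.308 2.871 -2.455
v 3.264 2.376 -1.407
v 4.112 2.794 -2.686
v 3.068 2.3 -1.637
v 3.99 2.602 -2.898
v 2.946 2.108 -1.849
v 3.965 2.331 -3.05
v 2.921 1.837 -2.001
v 4.043 2.036 -3.112
v 2.999 1.542 -2.063
v 4.207 1.775 -3.071
v 3.164 1.28 -2.023
v 4.426 1.599 -2.936
v 3.382 1.105 -1.888
v 4.656 1.544 -2.733
v 3.612 1.049 -1.685
v 4.852 1.62 -2.503
v 3.808 1.126 -1.454
v 4.974 1.812 -2.291
v 3.93 1.318 -1.242
f 2 1 5
f 2 5 3
f 3 5 6
f 3 6 4
f 5 1 7
f 5 7 6
f 6 7 8
f 6 8 4
f 7 1 9
f 7 9 8
f 8 9 10
f 8 10 4
f 9 1 11
f 9 11 10
f 10 11 12
f 10 12 4
f 11 1 13
f 11 13 12
f 12 13 14
f 12 14 4
f 13 1 15
f 13 15 14
f 14 15 16
f 14 16 4
f 15 1 17
f 15 17 16
f 16 17 18
f 16 18 4
f 17 1 19
f 17 19 18
f 18 19 20
f 18 20 4
f 19 1 21
f 19 21 20
f 20 21 22
f 20 22 4
f 21 1 23
f 21 23 22
f 22 23 24
f 22 24 4
f 23 1 25
f 23 25 24
f 24 25 26
f 24 26 4
f 25 1 2
f 25 2 26
f 26 2 3
f 26 3 4
f 28 27 30
f 28 30 29
f 30 27 31
f 30 31 29
f 31 27 32
f 31 32 29
f 32 27 33
f 32 33 29
f 33 27 34
f 33 34 29
f 34 27 35
f 34 35 29
f 35 27 36
f 35 36 29
f 36 27 37
f 36 37 29
f 37 27 38
f 37 38 29
f 38 27 28
f 38 28 29
f 40 39 43
f 40 43 41
f 41 43 44
f 41 44 42
f 43 39 45
f 43 45 44
f 44 45 46
f 44 46 42
f 45 39 47
f 45 47 46
f 46 47 48
f 46 48 42
f 47 39 49
f 47 49 48
f 48 49 50
f 48 50 42
f 49 39 51
f 49 51 50
f 50 51 52
f 50 52 42
f 51 39 53
f 51 53 52
f 52 53 54
f 52 54 42
f 53 39 55
f 53 55 54
f 54 55 56
f 54 56 42
f 55 39 40
f 55 40 56
f 56 40 41
f 56 41 42
f 58 60 57
f 61 58 57
f 57 60 59
f 59 61 57
f 58 64 60
f 62 58 61
f 62 64 58
f 60 64 59
f 63 61 59
f 59 64 63
f 63 62 61
f 64 62 63
f 66 65 69
f 66 69 67
f 67 69 70
f 67 70 68
f 69 65 71
f 69 71 70
f 70 71 72
f 70 72 68
f 71 65 73
f 71 73 72
f 72 73 74
f 72 74 68
f 73 65 75
f 73 75 74
f 74 75 76
f 74 76 68
f 75 65 77
f 75 77 76
f 76 77 78
f 76 78 68
f 77 65 79
f 77 79 78
f 78 79 80
f 78 80 68
f 79 65 81
f 79 81 80
f 80 81 82
f 80 82 68
f 81 65 83
f 81 83 82
f 82 83 84
f 82 84 68
f 83 65 85
f 83 85 84
f 84 85 86
f 84 86 68
f 85 65 87
f 85 87 86
f 86 87 88
f 86 88 68
f 87 65 89
f 87 89 88
f 88 89 90
f 88 90 68
f 89 65 91
f 89 91 90
f 90 91 92
f 90 92 68
f 91 65 93
f 91 93 92
f 92 93 94
f 92 94 68
f 93 65 66
f 93 66 94
f 94 66 67
f 94 67 68



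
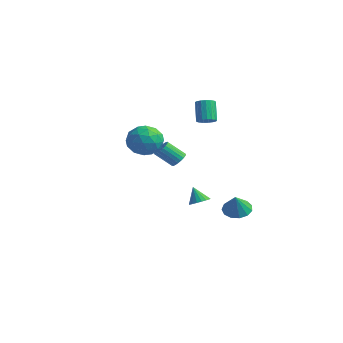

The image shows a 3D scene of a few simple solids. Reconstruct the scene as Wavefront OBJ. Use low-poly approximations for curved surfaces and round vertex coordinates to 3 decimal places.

v 2.124 -2.3 3.633
v 2.71 -2.268 2.812
v 2.51 -3.872 3.848
v 3.096 -3.84 3.027
v 3.365 -3.337 3.859
v 3.127 -2.365 3.726
v 2.093 -3.775 2.934
v 1.855 -2.803 2.801
v 2.691 -3.18 2.38
v 3.477 -2.909 2.952
v 1.743 -3.231 3.708
v 2.529 -2.96 4.28
v 2.383 -2.146 3.204
v 2.837 -3.994 3.456
v 2.995 -3.698 3.945
v 3.34 -3.68 3.463
v 2.628 -2.203 3.741
v 2.973 -2.184 3.259
v 3.358 -2.812 3.874
v 2.247 -3.956 3.401
v 2.592 -3.937 2.919
v 1.88 -2.46 3.197
v 2.225 -2.442 2.715
v 1.862 -3.328 2.786
v 2.717 -2.663 2.467
v 2.943 -3.587 2.593
v 2.354 -3.549 2.538
v 2.214 -2.978 2.46
v 3.179 -2.504 2.803
v 3.406 -3.428 2.929
v 3.564 -3.132 3.419
v 3.424 -2.561 3.341
v 3.168 -3.04 2.549
v 1.814 -2.712 3.731
v 2.041 -3.636 3.857
v 1.796 -3.579 3.319
v 1.656 -3.008 3.241
v 2.277 -2.553 4.067
v 2.503 -3.477 4.193
v 3.006 -3.162 4.2
v 2.866 -2.591 4.122
v 2.052 -3.1 4.111
v 1.09 3.916 -3.42
v 1.745 4.406 -3.475
v 1.55 3.424 -2.32
v 1.427 4.641 -3.237
v 1.001 4.646 -3.057
v 0.604 4.419 -2.993
v 0.361 4.032 -3.064
v 0.35 3.609 -3.248
v 0.573 3.283 -3.487
v 0.961 3.158 -3.705
v 1.39 3.273 -3.832
v 1.724 3.593 -3.829
v 1.856 4.015 -3.696
v 2.78 0.185 -1.533
v 3.075 0.644 -1.338
v 2.32 0.095 -0.627
v 2.861 0.751 -1.435
v 2.631 0.746 -1.552
v 2.431 0.629 -1.666
v 2.299 0.425 -1.753
v 2.263 0.173 -1.796
v 2.329 -0.076 -1.788
v 2.484 -0.274 -1.729
v 2.698 -0.381 -1.631
v 2.928 -0.375 -1.514
v 3.129 -0.259 -1.401
v 3.26 -0.054 -1.314
v 3.296 0.197 -1.27
v 3.23 0.447 -1.279
v -1.388 3.732 2.328
v -1.036 4.165 2.372
v -1.621 4.522 3.535
v -1.972 4.088 3.492
v -1.245 4.265 2.237
v -1.83 4.622 3.4
v -1.486 4.243 2.122
v -2.071 4.6 3.285
v -1.705 4.103 2.055
v -2.29 4.46 3.218
v -1.851 3.879 2.05
v -2.436 4.235 3.214
v -1.891 3.62 2.109
v -2.476 3.977 3.273
v -1.815 3.387 2.219
v -2.4 3.744 3.382
v -1.642 3.233 2.353
v -2.227 3.59 3.516
v -1.41 3.194 2.482
v -1.995 3.55 3.645
v -1.173 3.277 2.575
v -1.758 3.634 3.739
v -0.986 3.465 2.612
v -1.57 3.821 3.776
v -0.89 3.713 2.584
v -1.475 4.07 3.748
v -0.908 3.966 2.497
v -1.493 4.323 3.661
v -0.337 1.157 0.304
v 0.143 0.95 0.441
v -0.423 0.197 1.293
v -0.903 0.403 1.156
v 0.125 1.124 0.582
v -0.441 0.371 1.434
v 0.027 1.303 0.676
v -0.539 0.55 1.527
v -0.134 1.457 0.705
v -0.7 0.704 1.556
v -0.33 1.559 0.664
v -0.896 0.806 1.516
v -0.527 1.591 0.562
v -1.094 0.838 1.414
v -0.691 1.548 0.415
v -1.258 0.795 1.266
v -0.794 1.438 0.249
v -1.361 0.685 1.1
v -0.818 1.279 0.092
v -1.385 0.526 0.944
v -0.759 1.098 -0.028
v -1.325 0.345 0.824
v -0.626 0.928 -0.09
v -1.193 0.175 0.761
v -0.444 0.797 -0.085
v -1.01 0.044 0.767
v -0.243 0.729 -0.012
v -0.809 -0.024 0.84
v -0.058 0.734 0.116
v -0.625 -0.019 0.967
v 0.078 0.812 0.276
v -0.488 0.059 1.128
f 1 38 17
f 38 12 41
f 17 41 6
f 38 41 17
f 1 17 13
f 17 6 18
f 13 18 2
f 17 18 13
f 1 13 22
f 13 2 23
f 22 23 8
f 13 23 22
f 1 22 34
f 22 8 37
f 34 37 11
f 22 37 34
f 1 34 38
f 34 11 42
f 38 42 12
f 34 42 38
f 2 18 29
f 18 6 32
f 29 32 10
f 18 32 29
f 6 41 19
f 41 12 40
f 19 40 5
f 41 40 19
f 12 42 39
f 42 11 35
f 39 35 3
f 42 35 39
f 11 37 36
f 37 8 24
f 36 24 7
f 37 24 36
f 8 23 28
f 23 2 25
f 28 25 9
f 23 25 28
f 4 30 16
f 30 10 31
f 16 31 5
f 30 31 16
f 4 16 14
f 16 5 15
f 14 15 3
f 16 15 14
f 4 14 21
f 14 3 20
f 21 20 7
f 14 20 21
f 4 21 26
f 21 7 27
f 26 27 9
f 21 27 26
f 4 26 30
f 26 9 33
f 30 33 10
f 26 33 30
f 5 31 19
f 31 10 32
f 19 32 6
f 31 32 19
f 3 15 39
f 15 5 40
f 39 40 12
f 15 40 39
f 7 20 36
f 20 3 35
f 36 35 11
f 20 35 36
f 9 27 28
f 27 7 24
f 28 24 8
f 27 24 28
f 10 33 29
f 33 9 25
f 29 25 2
f 33 25 29
f 44 43 46
f 44 46 45
f 46 43 47
f 46 47 45
f 47 43 48
f 47 48 45
f 48 43 49
f 48 49 45
f 49 43 50
f 49 50 45
f 50 43 51
f 50 51 45
f 51 43 52
f 51 52 45
f 52 43 53
f 52 53 45
f 53 43 54
f 53 54 45
f 54 43 55
f 54 55 45
f 55 43 44
f 55 44 45
f 57 56 59
f 57 59 58
f 59 56 60
f 59 60 58
f 60 56 61
f 60 61 58
f 61 56 62
f 61 62 58
f 62 56 63
f 62 63 58
f 63 56 64
f 63 64 58
f 64 56 65
f 64 65 58
f 65 56 66
f 65 66 58
f 66 56 67
f 66 67 58
f 67 56 68
f 67 68 58
f 68 56 69
f 68 69 58
f 69 56 70
f 69 70 58
f 70 56 71
f 70 71 58
f 71 56 57
f 71 57 58
f 73 72 76
f 73 76 74
f 74 76 77
f 74 77 75
f 76 72 78
f 76 78 77
f 77 78 79
f 77 79 75
f 78 72 80
f 78 80 79
f 79 80 81
f 79 81 75
f 80 72 82
f 80 82 81
f 81 82 83
f 81 83 75
f 82 72 84
f 82 84 83
f 83 84 85
f 83 85 75
f 84 72 86
f 84 86 85
f 85 86 87
f 85 87 75
f 86 72 88
f 86 88 87
f 87 88 89
f 87 89 75
f 88 72 90
f 88 90 89
f 89 90 91
f 89 91 75
f 90 72 92
f 90 92 91
f 91 92 93
f 91 93 75
f 92 72 94
f 92 94 93
f 93 94 95
f 93 95 75
f 94 72 96
f 94 96 95
f 95 96 97
f 95 97 75
f 96 72 98
f 96 98 97
f 97 98 99
f 97 99 75
f 98 72 73
f 98 73 99
f 99 73 74
f 99 74 75
f 101 100 104
f 101 104 102
f 102 104 105
f 102 105 103
f 104 100 106
f 104 106 105
f 105 106 107
f 105 107 103
f 106 100 108
f 106 108 107
f 107 108 109
f 107 109 103
f 108 100 110
f 108 110 109
f 109 110 111
f 109 111 103
f 110 100 112
f 110 112 111
f 111 112 113
f 111 113 103
f 112 100 114
f 112 114 113
f 113 114 115
f 113 115 103
f 114 100 116
f 114 116 115
f 115 116 117
f 115 117 103
f 116 100 118
f 116 118 117
f 117 118 119
f 117 119 103
f 118 100 120
f 118 120 119
f 119 120 121
f 119 121 103
f 120 100 122
f 120 122 121
f 121 122 123
f 121 123 103
f 122 100 124
f 122 124 123
f 123 124 125
f 123 125 103
f 124 100 126
f 124 126 125
f 125 126 127
f 125 127 103
f 126 100 128
f 126 128 127
f 127 128 129
f 127 129 103
f 128 100 130
f 128 130 129
f 129 130 131
f 129 131 103
f 130 100 101
f 130 101 131
f 131 101 102
f 131 102 103



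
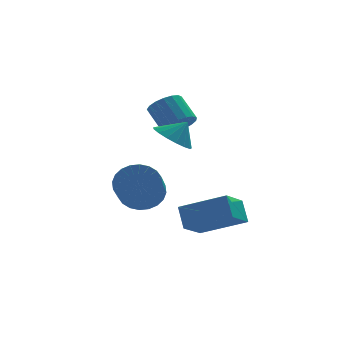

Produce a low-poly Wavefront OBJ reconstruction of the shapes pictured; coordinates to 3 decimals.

v 0.769 0.548 -3.646
v 1.636 0.673 -3.051
v 1.139 -0.703 -2.038
v 0.271 -0.828 -2.634
v 1.367 0.916 -2.852
v 0.869 -0.46 -1.84
v 1.006 1.104 -2.775
v 0.509 -0.273 -1.762
v 0.609 1.206 -2.831
v 0.112 -0.17 -1.818
v 0.237 1.209 -3.01
v -0.261 -0.168 -1.997
v -0.055 1.111 -3.287
v -0.552 -0.266 -2.274
v -0.221 0.927 -3.618
v -0.718 -0.45 -2.605
v -0.237 0.686 -3.954
v -0.734 -0.691 -2.941
v -0.099 0.423 -4.242
v -0.596 -0.953 -3.229
v 0.171 0.18 -4.44
v -0.327 -1.196 -3.428
v 0.531 -0.007 -4.518
v 0.034 -1.384 -3.505
v 0.928 -0.11 -4.462
v 0.431 -1.486 -3.449
v 1.301 -0.112 -4.283
v 0.803 -1.489 -3.27
v 1.592 -0.014 -4.006
v 1.095 -1.391 -2.993
v 1.758 0.17 -3.675
v 1.261 -1.207 -2.662
v 1.774 0.411 -3.339
v 1.277 -0.966 -2.326
v 1.379 -4.319 -3.984
v 1.327 -3.603 -3.06
v 2.355 -3.221 -4.779
v 2.303 -2.505 -3.855
v 3.137 -5.275 -3.145
v 3.085 -4.559 -2.221
v 4.113 -4.177 -3.94
v 4.061 -3.461 -3.016
v 1.657 -1.301 -0.009
v 2.248 -0.643 -0.431
v 2.303 -1.319 0.869
v 1.937 -0.381 -0.197
v 1.562 -0.33 0.081
v 1.209 -0.501 0.337
v 0.958 -0.856 0.515
v 0.868 -1.312 0.572
v 0.958 -1.766 0.496
v 1.208 -2.114 0.305
v 1.561 -2.275 0.042
v 1.936 -2.213 -0.233
v 2.247 -1.942 -0.457
v 2.423 -1.525 -0.577
v 2.423 -1.056 -0.568
v 2.312 0.089 0.253
v 2.683 0.697 -0.173
v 2.26 1.639 0.801
v 1.888 1.031 1.227
v 2.316 0.687 -0.323
v 1.892 1.629 0.651
v 1.947 0.54 -0.341
v 1.524 1.482 0.633
v 1.662 0.289 -0.223
v 1.239 1.231 0.751
v 1.526 -0.007 0.004
v 1.102 0.935 0.978
v 1.57 -0.281 0.288
v 1.146 0.661 1.263
v 1.783 -0.47 0.564
v 1.36 0.472 1.539
v 2.118 -0.532 0.769
v 1.695 0.41 1.743
v 2.498 -0.451 0.855
v 2.074 0.491 1.83
v 2.834 -0.246 0.804
v 2.411 0.696 1.778
v 3.051 0.035 0.626
v 2.628 0.977 1.6
v 3.099 0.329 0.363
v 2.675 1.271 1.337
v 2.966 0.568 0.074
v 2.543 1.51 1.049
f 2 1 5
f 2 5 3
f 3 5 6
f 3 6 4
f 5 1 7
f 5 7 6
f 6 7 8
f 6 8 4
f 7 1 9
f 7 9 8
f 8 9 10
f 8 10 4
f 9 1 11
f 9 11 10
f 10 11 12
f 10 12 4
f 11 1 13
f 11 13 12
f 12 13 14
f 12 14 4
f 13 1 15
f 13 15 14
f 14 15 16
f 14 16 4
f 15 1 17
f 15 17 16
f 16 17 18
f 16 18 4
f 17 1 19
f 17 19 18
f 18 19 20
f 18 20 4
f 19 1 21
f 19 21 20
f 20 21 22
f 20 22 4
f 21 1 23
f 21 23 22
f 22 23 24
f 22 24 4
f 23 1 25
f 23 25 24
f 24 25 26
f 24 26 4
f 25 1 27
f 25 27 26
f 26 27 28
f 26 28 4
f 27 1 29
f 27 29 28
f 28 29 30
f 28 30 4
f 29 1 31
f 29 31 30
f 30 31 32
f 30 32 4
f 31 1 33
f 31 33 32
f 32 33 34
f 32 34 4
f 33 1 2
f 33 2 34
f 34 2 3
f 34 3 4
f 36 38 35
f 39 36 35
f 35 38 37
f 37 39 35
f 36 42 38
f 40 36 39
f 40 42 36
f 38 42 37
f 41 39 37
f 37 42 41
f 41 40 39
f 42 40 41
f 44 43 46
f 44 46 45
f 46 43 47
f 46 47 45
f 47 43 48
f 47 48 45
f 48 43 49
f 48 49 45
f 49 43 50
f 49 50 45
f 50 43 51
f 50 51 45
f 51 43 52
f 51 52 45
f 52 43 53
f 52 53 45
f 53 43 54
f 53 54 45
f 54 43 55
f 54 55 45
f 55 43 56
f 55 56 45
f 56 43 57
f 56 57 45
f 57 43 44
f 57 44 45
f 59 58 62
f 59 62 60
f 60 62 63
f 60 63 61
f 62 58 64
f 62 64 63
f 63 64 65
f 63 65 61
f 64 58 66
f 64 66 65
f 65 66 67
f 65 67 61
f 66 58 68
f 66 68 67
f 67 68 69
f 67 69 61
f 68 58 70
f 68 70 69
f 69 70 71
f 69 71 61
f 70 58 72
f 70 72 71
f 71 72 73
f 71 73 61
f 72 58 74
f 72 74 73
f 73 74 75
f 73 75 61
f 74 58 76
f 74 76 75
f 75 76 77
f 75 77 61
f 76 58 78
f 76 78 77
f 77 78 79
f 77 79 61
f 78 58 80
f 78 80 79
f 79 80 81
f 79 81 61
f 80 58 82
f 80 82 81
f 81 82 83
f 81 83 61
f 82 58 84
f 82 84 83
f 83 84 85
f 83 85 61
f 84 58 59
f 84 59 85
f 85 59 60
f 85 60 61



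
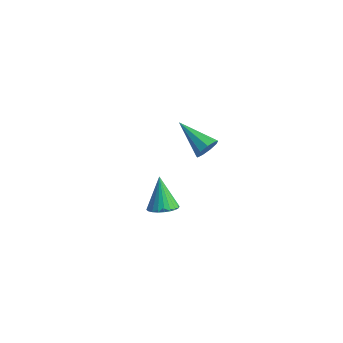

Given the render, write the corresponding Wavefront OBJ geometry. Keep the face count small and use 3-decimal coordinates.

v -0.438 3.901 -1.594
v -0.205 4.088 -1.085
v -2.022 3.999 -0.906
v -0.289 4.403 -1.322
v -0.442 4.484 -1.687
v -0.593 4.292 -2.008
v -0.672 3.917 -2.135
v -0.641 3.535 -2.009
v -0.515 3.324 -1.689
v -0.353 3.383 -1.324
v -0.23 3.685 -1.086
v 1.908 -1.459 0.417
v 2.476 -1.379 0.654
v 1.332 -1.001 1.643
v 2.435 -1.162 0.554
v 2.314 -0.99 0.433
v 2.132 -0.89 0.31
v 1.915 -0.877 0.203
v 1.698 -0.951 0.129
v 1.512 -1.104 0.098
v 1.387 -1.31 0.116
v 1.341 -1.539 0.18
v 1.381 -1.755 0.28
v 1.502 -1.927 0.4
v 1.684 -2.027 0.524
v 1.901 -2.041 0.63
v 2.119 -1.966 0.705
v 2.304 -1.814 0.735
v 2.43 -1.607 0.717
f 2 1 4
f 2 4 3
f 4 1 5
f 4 5 3
f 5 1 6
f 5 6 3
f 6 1 7
f 6 7 3
f 7 1 8
f 7 8 3
f 8 1 9
f 8 9 3
f 9 1 10
f 9 10 3
f 10 1 11
f 10 11 3
f 11 1 2
f 11 2 3
f 13 12 15
f 13 15 14
f 15 12 16
f 15 16 14
f 16 12 17
f 16 17 14
f 17 12 18
f 17 18 14
f 18 12 19
f 18 19 14
f 19 12 20
f 19 20 14
f 20 12 21
f 20 21 14
f 21 12 22
f 21 22 14
f 22 12 23
f 22 23 14
f 23 12 24
f 23 24 14
f 24 12 25
f 24 25 14
f 25 12 26
f 25 26 14
f 26 12 27
f 26 27 14
f 27 12 28
f 27 28 14
f 28 12 29
f 28 29 14
f 29 12 13
f 29 13 14



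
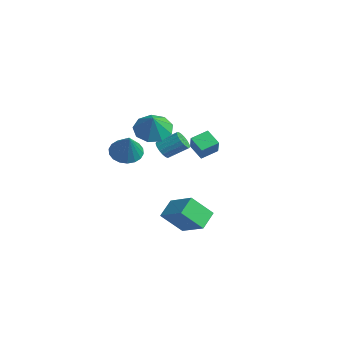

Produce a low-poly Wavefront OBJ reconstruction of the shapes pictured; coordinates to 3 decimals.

v 0.377 -0.485 -4.416
v 0.072 -1.634 -3.173
v 1.957 -0.018 -3.595
v 1.651 -1.167 -2.353
v 0.989 -1.373 -5.087
v 0.683 -2.522 -3.845
v 2.568 -0.906 -4.267
v 2.263 -2.055 -3.024
v -1.469 -3.516 0.246
v -0.706 -3.347 -0.275
v -0.391 -3.804 1.734
v -0.805 -2.968 -0.13
v -1.035 -2.697 0.09
v -1.352 -2.588 0.341
v -1.692 -2.663 0.573
v -1.988 -2.907 0.74
v -2.181 -3.271 0.81
v -2.233 -3.684 0.768
v -2.134 -4.064 0.622
v -1.904 -4.335 0.402
v -1.587 -4.444 0.152
v -1.247 -4.369 -0.08
v -0.951 -4.125 -0.248
v -0.758 -3.76 -0.317
v 0.768 -2.952 2.702
v 1.651 -2.854 2.123
v 1.512 -3.288 3.778
v 1.486 -2.22 2.434
v 0.986 -1.929 2.871
v 0.384 -2.116 3.228
v -0.038 -2.695 3.34
v -0.083 -3.394 3.153
v 0.27 -3.887 2.755
v 0.857 -3.942 2.332
v 1.402 -3.534 2.083
v -1.916 0.458 -0.304
v -1.092 0.097 0.704
v -1.931 1.48 0.075
v -1.108 1.119 1.083
v -1.052 0.701 -0.923
v -0.229 0.34 0.085
v -1.068 1.723 -0.544
v -0.244 1.362 0.464
v 1.129 -2.597 1.231
v 1.664 -2.655 0.944
v 2.166 -1.681 1.681
v 1.631 -1.623 1.969
v 1.519 -2.458 0.783
v 2.021 -1.485 1.52
v 1.285 -2.294 0.725
v 1.787 -1.321 1.463
v 1.015 -2.198 0.783
v 1.517 -1.225 1.521
v 0.771 -2.194 0.944
v 1.273 -1.221 1.681
v 0.61 -2.283 1.171
v 1.112 -1.309 1.908
v 0.567 -2.443 1.411
v 1.069 -1.469 2.148
v 0.653 -2.638 1.61
v 1.155 -1.665 2.347
v 0.848 -2.824 1.723
v 1.35 -1.851 2.46
v 1.107 -2.958 1.723
v 1.609 -1.984 2.46
v 1.372 -3.009 1.61
v 1.874 -2.035 2.347
v 1.581 -2.965 1.411
v 2.083 -1.992 2.148
v 1.686 -2.838 1.17
v 2.188 -1.864 1.907
f 2 4 1
f 5 2 1
f 1 4 3
f 3 5 1
f 2 8 4
f 6 2 5
f 6 8 2
f 4 8 3
f 7 5 3
f 3 8 7
f 7 6 5
f 8 6 7
f 10 9 12
f 10 12 11
f 12 9 13
f 12 13 11
f 13 9 14
f 13 14 11
f 14 9 15
f 14 15 11
f 15 9 16
f 15 16 11
f 16 9 17
f 16 17 11
f 17 9 18
f 17 18 11
f 18 9 19
f 18 19 11
f 19 9 20
f 19 20 11
f 20 9 21
f 20 21 11
f 21 9 22
f 21 22 11
f 22 9 23
f 22 23 11
f 23 9 24
f 23 24 11
f 24 9 10
f 24 10 11
f 26 25 28
f 26 28 27
f 28 25 29
f 28 29 27
f 29 25 30
f 29 30 27
f 30 25 31
f 30 31 27
f 31 25 32
f 31 32 27
f 32 25 33
f 32 33 27
f 33 25 34
f 33 34 27
f 34 25 35
f 34 35 27
f 35 25 26
f 35 26 27
f 37 39 36
f 40 37 36
f 36 39 38
f 38 40 36
f 37 43 39
f 41 37 40
f 41 43 37
f 39 43 38
f 42 40 38
f 38 43 42
f 42 41 40
f 43 41 42
f 45 44 48
f 45 48 46
f 46 48 49
f 46 49 47
f 48 44 50
f 48 50 49
f 49 50 51
f 49 51 47
f 50 44 52
f 50 52 51
f 51 52 53
f 51 53 47
f 52 44 54
f 52 54 53
f 53 54 55
f 53 55 47
f 54 44 56
f 54 56 55
f 55 56 57
f 55 57 47
f 56 44 58
f 56 58 57
f 57 58 59
f 57 59 47
f 58 44 60
f 58 60 59
f 59 60 61
f 59 61 47
f 60 44 62
f 60 62 61
f 61 62 63
f 61 63 47
f 62 44 64
f 62 64 63
f 63 64 65
f 63 65 47
f 64 44 66
f 64 66 65
f 65 66 67
f 65 67 47
f 66 44 68
f 66 68 67
f 67 68 69
f 67 69 47
f 68 44 70
f 68 70 69
f 69 70 71
f 69 71 47
f 70 44 45
f 70 45 71
f 71 45 46
f 71 46 47



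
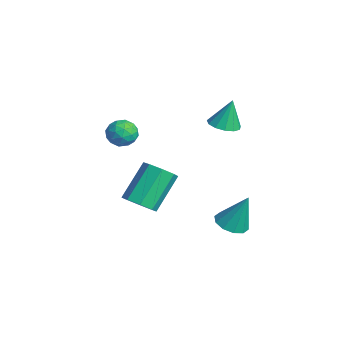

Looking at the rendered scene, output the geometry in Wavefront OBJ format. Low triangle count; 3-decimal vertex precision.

v 1.093 1.102 -3.073
v 1.626 0.487 -2.969
v 1.467 1.718 -1.347
v 1.878 0.882 -3.164
v 1.829 1.36 -3.325
v 1.5 1.74 -3.389
v 1.015 1.876 -3.332
v 0.56 1.716 -3.177
v 0.308 1.322 -2.981
v 0.357 0.844 -2.821
v 0.686 0.464 -2.757
v 1.171 0.328 -2.813
v -1.131 1.571 1.812
v -0.598 2.107 1.663
v -1.129 1.969 3.248
v -0.984 2.299 1.61
v -1.416 2.26 1.621
v -1.757 2.002 1.693
v -1.9 1.607 1.803
v -1.798 1.201 1.915
v -1.484 0.912 1.995
v -1.059 0.832 2.017
v -0.656 0.987 1.974
v -0.403 1.327 1.879
v -0.382 1.744 1.763
v -2.467 -1.92 -3.471
v -1.764 -2.1 -2.992
v -2.51 -0.8 -1.409
v -3.213 -0.62 -1.889
v -1.675 -1.57 -3.385
v -2.421 -0.27 -1.802
v -2.05 -1.245 -3.829
v -2.796 0.055 -2.246
v -2.669 -1.315 -4.063
v -3.416 -0.015 -2.481
v -3.17 -1.74 -3.951
v -3.916 -0.44 -2.368
v -3.259 -2.27 -3.558
v -4.005 -0.97 -1.975
v -2.884 -2.595 -3.114
v -3.63 -1.295 -1.531
v -2.264 -2.525 -2.879
v -3.011 -1.225 -1.297
v -2.407 -2.981 1.993
v -2.01 -2.364 2.219
v -1.37 -3.476 1.521
v -0.973 -2.859 1.747
v -1.253 -3.348 2.268
v -1.894 -3.042 2.56
v -1.486 -2.798 1.18
v -2.127 -2.492 1.472
v -1.44 -2.251 1.717
v -1.297 -2.592 2.39
v -2.083 -3.248 1.35
v -1.94 -3.589 2.023
v -2.299 -2.629 2.147
v -1.081 -3.211 1.593
v -1.245 -3.498 1.899
v -1.012 -3.136 2.032
v -2.231 -3.028 2.348
v -1.998 -2.665 2.481
v -1.553 -3.244 2.51
v -1.382 -3.175 1.259
v -1.149 -2.812 1.392
v -2.368 -2.704 1.708
v -2.135 -2.342 1.841
v -1.827 -2.596 1.23
v -1.731 -2.2 1.985
v -1.122 -2.491 1.708
v -1.423 -2.455 1.374
v -1.8 -2.275 1.546
v -1.647 -2.4 2.381
v -1.037 -2.691 2.104
v -1.202 -2.979 2.41
v -1.579 -2.799 2.581
v -1.312 -2.334 2.086
v -2.343 -3.149 1.636
v -1.733 -3.44 1.359
v -1.801 -3.041 1.159
v -2.178 -2.861 1.33
v -2.258 -3.349 2.032
v -1.649 -3.64 1.755
v -1.58 -3.565 2.194
v -1.957 -3.385 2.366
v -2.068 -3.506 1.654
f 2 1 4
f 2 4 3
f 4 1 5
f 4 5 3
f 5 1 6
f 5 6 3
f 6 1 7
f 6 7 3
f 7 1 8
f 7 8 3
f 8 1 9
f 8 9 3
f 9 1 10
f 9 10 3
f 10 1 11
f 10 11 3
f 11 1 12
f 11 12 3
f 12 1 2
f 12 2 3
f 14 13 16
f 14 16 15
f 16 13 17
f 16 17 15
f 17 13 18
f 17 18 15
f 18 13 19
f 18 19 15
f 19 13 20
f 19 20 15
f 20 13 21
f 20 21 15
f 21 13 22
f 21 22 15
f 22 13 23
f 22 23 15
f 23 13 24
f 23 24 15
f 24 13 25
f 24 25 15
f 25 13 14
f 25 14 15
f 27 26 30
f 27 30 28
f 28 30 31
f 28 31 29
f 30 26 32
f 30 32 31
f 31 32 33
f 31 33 29
f 32 26 34
f 32 34 33
f 33 34 35
f 33 35 29
f 34 26 36
f 34 36 35
f 35 36 37
f 35 37 29
f 36 26 38
f 36 38 37
f 37 38 39
f 37 39 29
f 38 26 40
f 38 40 39
f 39 40 41
f 39 41 29
f 40 26 42
f 40 42 41
f 41 42 43
f 41 43 29
f 42 26 27
f 42 27 43
f 43 27 28
f 43 28 29
f 44 81 60
f 81 55 84
f 60 84 49
f 81 84 60
f 44 60 56
f 60 49 61
f 56 61 45
f 60 61 56
f 44 56 65
f 56 45 66
f 65 66 51
f 56 66 65
f 44 65 77
f 65 51 80
f 77 80 54
f 65 80 77
f 44 77 81
f 77 54 85
f 81 85 55
f 77 85 81
f 45 61 72
f 61 49 75
f 72 75 53
f 61 75 72
f 49 84 62
f 84 55 83
f 62 83 48
f 84 83 62
f 55 85 82
f 85 54 78
f 82 78 46
f 85 78 82
f 54 80 79
f 80 51 67
f 79 67 50
f 80 67 79
f 51 66 71
f 66 45 68
f 71 68 52
f 66 68 71
f 47 73 59
f 73 53 74
f 59 74 48
f 73 74 59
f 47 59 57
f 59 48 58
f 57 58 46
f 59 58 57
f 47 57 64
f 57 46 63
f 64 63 50
f 57 63 64
f 47 64 69
f 64 50 70
f 69 70 52
f 64 70 69
f 47 69 73
f 69 52 76
f 73 76 53
f 69 76 73
f 48 74 62
f 74 53 75
f 62 75 49
f 74 75 62
f 46 58 82
f 58 48 83
f 82 83 55
f 58 83 82
f 50 63 79
f 63 46 78
f 79 78 54
f 63 78 79
f 52 70 71
f 70 50 67
f 71 67 51
f 70 67 71
f 53 76 72
f 76 52 68
f 72 68 45
f 76 68 72



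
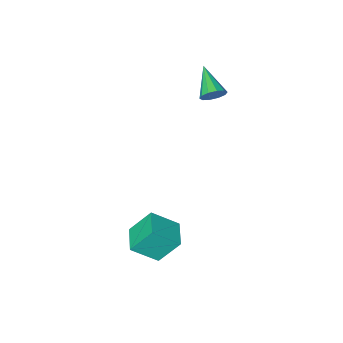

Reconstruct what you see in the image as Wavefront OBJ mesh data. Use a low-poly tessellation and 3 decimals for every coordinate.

v 1.558 3.636 -2.54
v 2.805 2.985 -1.466
v 2.276 4.964 -2.569
v 3.523 4.313 -1.494
v 2.517 3.087 -3.986
v 3.764 2.436 -2.911
v 3.235 4.415 -4.014
v 4.482 3.764 -2.94
v -3.341 -1.075 1.603
v -2.907 -0.889 2.185
v -3.779 -2.785 2.477
v -3.335 -0.735 2.272
v -3.766 -0.711 2.102
v -4.035 -0.826 1.742
v -4.038 -1.036 1.329
v -3.775 -1.261 1.021
v -3.347 -1.415 0.935
v -2.916 -1.439 1.104
v -2.647 -1.324 1.464
v -2.644 -1.114 1.877
f 2 4 1
f 5 2 1
f 1 4 3
f 3 5 1
f 2 8 4
f 6 2 5
f 6 8 2
f 4 8 3
f 7 5 3
f 3 8 7
f 7 6 5
f 8 6 7
f 10 9 12
f 10 12 11
f 12 9 13
f 12 13 11
f 13 9 14
f 13 14 11
f 14 9 15
f 14 15 11
f 15 9 16
f 15 16 11
f 16 9 17
f 16 17 11
f 17 9 18
f 17 18 11
f 18 9 19
f 18 19 11
f 19 9 20
f 19 20 11
f 20 9 10
f 20 10 11



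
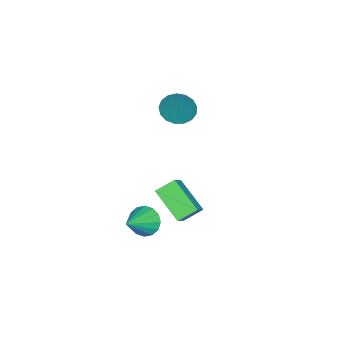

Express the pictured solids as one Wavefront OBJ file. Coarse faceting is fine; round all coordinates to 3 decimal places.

v 1.075 -0.731 -3.109
v 0.418 -2.217 -2.087
v 0.445 -0.055 -2.531
v -0.212 -1.541 -1.509
v 1.972 -0.579 -2.311
v 1.315 -2.065 -1.289
v 1.342 0.097 -1.733
v 0.685 -1.389 -0.711
v 1.373 -2.592 -3.71
v 1.794 -2.809 -4.403
v 2.827 -2.768 -2.77
v 1.832 -2.376 -4.379
v 1.746 -2.001 -4.176
v 1.561 -1.785 -3.848
v 1.325 -1.784 -3.483
v 1.102 -2 -3.178
v 0.952 -2.374 -3.016
v 0.914 -2.807 -3.04
v 1 -3.182 -3.243
v 1.185 -3.399 -3.571
v 1.421 -3.399 -3.936
v 1.644 -3.183 -4.241
v -2.304 -2.743 1.61
v -1.48 -2.935 1.302
v -1.536 -2.077 3.25
v -1.548 -2.53 1.17
v -1.789 -2.174 1.138
v -2.148 -1.949 1.215
v -2.543 -1.905 1.382
v -2.883 -2.053 1.601
v -3.09 -2.359 1.822
v -3.117 -2.753 1.995
v -2.959 -3.144 2.079
v -2.65 -3.444 2.056
v -2.262 -3.582 1.93
v -1.883 -3.529 1.731
v -1.601 -3.295 1.504
f 2 4 1
f 5 2 1
f 1 4 3
f 3 5 1
f 2 8 4
f 6 2 5
f 6 8 2
f 4 8 3
f 7 5 3
f 3 8 7
f 7 6 5
f 8 6 7
f 10 9 12
f 10 12 11
f 12 9 13
f 12 13 11
f 13 9 14
f 13 14 11
f 14 9 15
f 14 15 11
f 15 9 16
f 15 16 11
f 16 9 17
f 16 17 11
f 17 9 18
f 17 18 11
f 18 9 19
f 18 19 11
f 19 9 20
f 19 20 11
f 20 9 21
f 20 21 11
f 21 9 22
f 21 22 11
f 22 9 10
f 22 10 11
f 24 23 26
f 24 26 25
f 26 23 27
f 26 27 25
f 27 23 28
f 27 28 25
f 28 23 29
f 28 29 25
f 29 23 30
f 29 30 25
f 30 23 31
f 30 31 25
f 31 23 32
f 31 32 25
f 32 23 33
f 32 33 25
f 33 23 34
f 33 34 25
f 34 23 35
f 34 35 25
f 35 23 36
f 35 36 25
f 36 23 37
f 36 37 25
f 37 23 24
f 37 24 25



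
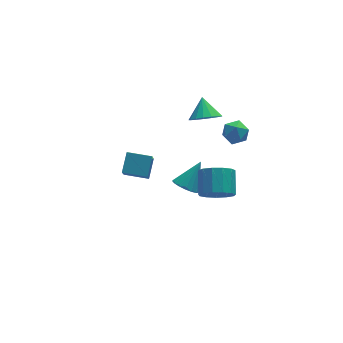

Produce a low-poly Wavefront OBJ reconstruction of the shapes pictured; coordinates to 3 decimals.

v 2.882 0.403 2.048
v 3.566 -0.059 1.959
v 2.174 -0.701 2.341
v 2.858 -1.163 2.252
v 2.792 -0.639 2.892
v 3.23 0.044 2.711
v 2.51 -0.804 1.589
v 2.948 -0.121 1.408
v 3.337 -0.805 1.675
v 3.511 -0.703 2.48
v 2.229 -0.057 1.82
v 2.403 0.045 2.625
v 2.203 2.544 0.851
v 2.746 3.024 0.221
v 2.357 3.576 1.769
v 2.319 3.168 0.13
v 1.865 3.169 0.205
v 1.489 3.027 0.428
v 1.277 2.774 0.747
v 1.277 2.469 1.091
v 1.488 2.181 1.379
v 1.864 1.976 1.546
v 2.317 1.901 1.554
v 2.744 1.973 1.401
v 3.048 2.177 1.122
v 3.157 2.464 0.781
v 3.048 2.77 0.455
v 1.822 -0.481 -3.277
v 2.495 -0.204 -4.034
v 2.93 1.077 -3.181
v 2.258 0.801 -2.423
v 1.98 0.057 -4.165
v 2.415 1.339 -3.311
v 1.416 0.148 -4.013
v 1.851 1.429 -3.159
v 0.98 0.039 -3.628
v 1.415 1.32 -2.774
v 0.812 -0.235 -3.131
v 1.247 1.047 -2.277
v 0.965 -0.587 -2.68
v 1.4 0.695 -1.827
v 1.39 -0.905 -2.419
v 1.825 0.376 -1.566
v 1.952 -1.089 -2.431
v 2.387 0.193 -1.577
v 2.473 -1.079 -2.71
v 2.908 0.202 -1.857
v 2.788 -0.88 -3.17
v 3.223 0.402 -2.316
v 2.796 -0.554 -3.664
v 3.231 0.728 -2.81
v -4.345 -2.774 3.409
v -3.805 -1.95 4.194
v -3.865 -1.509 1.751
v -3.326 -0.684 2.537
v -3.154 -3.416 3.263
v -2.615 -2.591 4.049
v -2.675 -2.15 1.606
v -2.135 -1.326 2.391
v 0.754 1.766 -4.423
v 1.434 1.544 -4.881
v 1.886 2.374 -3.037
v 1.363 1.929 -4.992
v 1.153 2.277 -4.973
v 0.851 2.507 -4.827
v 0.526 2.568 -4.589
v 0.254 2.445 -4.313
v 0.097 2.166 -4.062
v 0.09 1.796 -3.893
v 0.235 1.419 -3.846
v 0.499 1.121 -3.931
v 0.821 0.971 -4.129
v 1.128 1.003 -4.394
v 1.349 1.21 -4.665
f 1 12 6
f 1 6 2
f 1 2 8
f 1 8 11
f 1 11 12
f 2 6 10
f 6 12 5
f 12 11 3
f 11 8 7
f 8 2 9
f 4 10 5
f 4 5 3
f 4 3 7
f 4 7 9
f 4 9 10
f 5 10 6
f 3 5 12
f 7 3 11
f 9 7 8
f 10 9 2
f 14 13 16
f 14 16 15
f 16 13 17
f 16 17 15
f 17 13 18
f 17 18 15
f 18 13 19
f 18 19 15
f 19 13 20
f 19 20 15
f 20 13 21
f 20 21 15
f 21 13 22
f 21 22 15
f 22 13 23
f 22 23 15
f 23 13 24
f 23 24 15
f 24 13 25
f 24 25 15
f 25 13 26
f 25 26 15
f 26 13 27
f 26 27 15
f 27 13 14
f 27 14 15
f 29 28 32
f 29 32 30
f 30 32 33
f 30 33 31
f 32 28 34
f 32 34 33
f 33 34 35
f 33 35 31
f 34 28 36
f 34 36 35
f 35 36 37
f 35 37 31
f 36 28 38
f 36 38 37
f 37 38 39
f 37 39 31
f 38 28 40
f 38 40 39
f 39 40 41
f 39 41 31
f 40 28 42
f 40 42 41
f 41 42 43
f 41 43 31
f 42 28 44
f 42 44 43
f 43 44 45
f 43 45 31
f 44 28 46
f 44 46 45
f 45 46 47
f 45 47 31
f 46 28 48
f 46 48 47
f 47 48 49
f 47 49 31
f 48 28 50
f 48 50 49
f 49 50 51
f 49 51 31
f 50 28 29
f 50 29 51
f 51 29 30
f 51 30 31
f 53 55 52
f 56 53 52
f 52 55 54
f 54 56 52
f 53 59 55
f 57 53 56
f 57 59 53
f 55 59 54
f 58 56 54
f 54 59 58
f 58 57 56
f 59 57 58
f 61 60 63
f 61 63 62
f 63 60 64
f 63 64 62
f 64 60 65
f 64 65 62
f 65 60 66
f 65 66 62
f 66 60 67
f 66 67 62
f 67 60 68
f 67 68 62
f 68 60 69
f 68 69 62
f 69 60 70
f 69 70 62
f 70 60 71
f 70 71 62
f 71 60 72
f 71 72 62
f 72 60 73
f 72 73 62
f 73 60 74
f 73 74 62
f 74 60 61
f 74 61 62

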